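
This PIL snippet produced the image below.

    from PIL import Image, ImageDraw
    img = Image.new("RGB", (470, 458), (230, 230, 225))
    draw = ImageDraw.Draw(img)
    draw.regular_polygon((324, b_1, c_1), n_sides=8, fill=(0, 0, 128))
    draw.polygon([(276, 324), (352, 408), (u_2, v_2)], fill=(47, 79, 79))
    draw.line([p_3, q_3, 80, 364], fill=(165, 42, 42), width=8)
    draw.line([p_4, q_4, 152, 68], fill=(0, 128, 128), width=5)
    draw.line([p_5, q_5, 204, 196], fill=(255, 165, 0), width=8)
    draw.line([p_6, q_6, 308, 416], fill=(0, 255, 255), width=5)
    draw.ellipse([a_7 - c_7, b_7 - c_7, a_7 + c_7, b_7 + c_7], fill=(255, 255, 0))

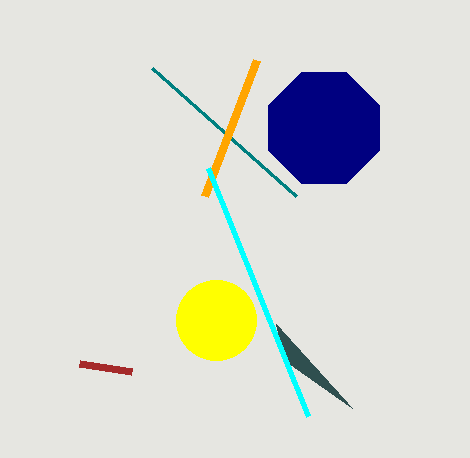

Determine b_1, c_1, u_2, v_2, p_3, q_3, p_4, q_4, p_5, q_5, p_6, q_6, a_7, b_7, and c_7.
b_1 = 128; c_1 = 60; u_2 = 284; v_2 = 360; p_3 = 132; q_3 = 372; p_4 = 296; q_4 = 196; p_5 = 256; q_5 = 60; p_6 = 208; q_6 = 168; a_7 = 216; b_7 = 320; c_7 = 40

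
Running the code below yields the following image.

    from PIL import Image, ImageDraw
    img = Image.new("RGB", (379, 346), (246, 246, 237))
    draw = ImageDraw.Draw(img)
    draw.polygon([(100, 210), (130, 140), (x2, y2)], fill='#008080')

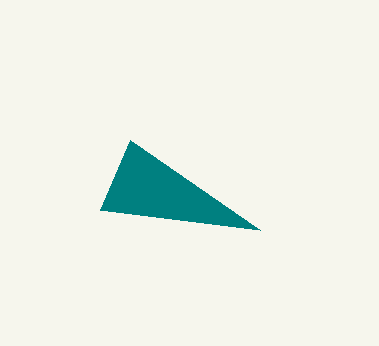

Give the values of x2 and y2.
x2 = 260, y2 = 230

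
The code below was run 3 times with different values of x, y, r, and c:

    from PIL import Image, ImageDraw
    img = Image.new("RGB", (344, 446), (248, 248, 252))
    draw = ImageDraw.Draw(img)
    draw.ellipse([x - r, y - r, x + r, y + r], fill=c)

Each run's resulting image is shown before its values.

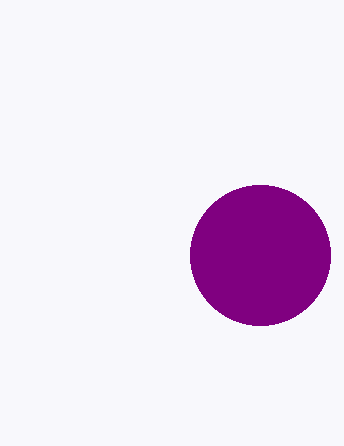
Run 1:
x = 260; y = 255; r = 70; c = 'purple'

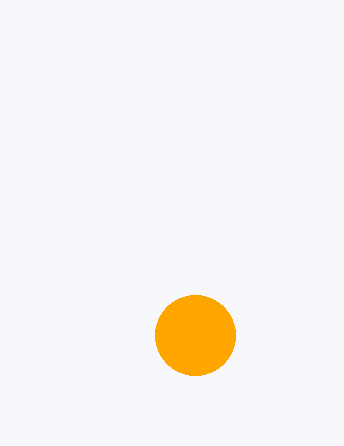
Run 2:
x = 195, y = 335, r = 40, c = 'orange'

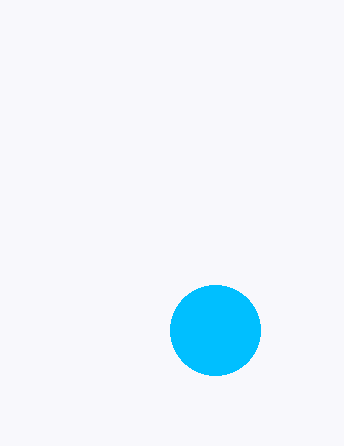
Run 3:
x = 215
y = 330
r = 45
c = 'deepskyblue'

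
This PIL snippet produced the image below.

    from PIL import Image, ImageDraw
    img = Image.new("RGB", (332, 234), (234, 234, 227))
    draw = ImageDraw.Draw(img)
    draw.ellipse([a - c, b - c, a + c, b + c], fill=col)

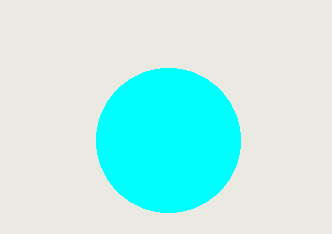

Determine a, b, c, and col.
a = 168; b = 140; c = 72; col = 'cyan'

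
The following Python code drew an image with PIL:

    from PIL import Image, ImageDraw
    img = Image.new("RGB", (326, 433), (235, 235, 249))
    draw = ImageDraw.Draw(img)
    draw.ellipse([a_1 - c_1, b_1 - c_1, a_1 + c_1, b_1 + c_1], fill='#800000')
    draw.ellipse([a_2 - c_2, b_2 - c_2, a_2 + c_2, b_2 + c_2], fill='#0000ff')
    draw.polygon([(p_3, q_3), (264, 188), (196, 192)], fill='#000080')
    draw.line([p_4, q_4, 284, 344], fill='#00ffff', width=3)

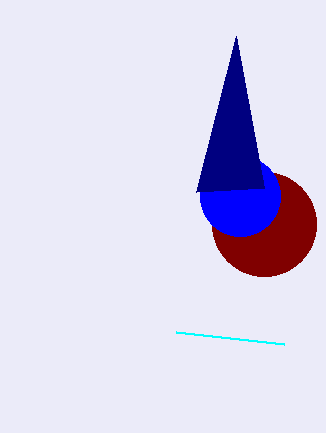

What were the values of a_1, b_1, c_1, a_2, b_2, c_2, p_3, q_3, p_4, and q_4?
a_1 = 264; b_1 = 224; c_1 = 52; a_2 = 240; b_2 = 196; c_2 = 40; p_3 = 236; q_3 = 36; p_4 = 176; q_4 = 332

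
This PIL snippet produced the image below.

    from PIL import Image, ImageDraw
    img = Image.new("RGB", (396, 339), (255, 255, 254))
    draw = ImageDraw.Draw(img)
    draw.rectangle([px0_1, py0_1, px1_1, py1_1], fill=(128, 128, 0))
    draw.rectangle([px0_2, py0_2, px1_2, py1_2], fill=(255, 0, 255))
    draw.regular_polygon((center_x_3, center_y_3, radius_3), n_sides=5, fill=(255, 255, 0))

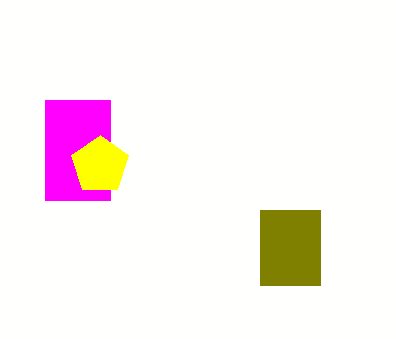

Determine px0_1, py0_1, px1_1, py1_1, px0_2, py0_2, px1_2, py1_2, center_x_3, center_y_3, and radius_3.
px0_1 = 260, py0_1 = 210, px1_1 = 320, py1_1 = 285, px0_2 = 45, py0_2 = 100, px1_2 = 110, py1_2 = 200, center_x_3 = 100, center_y_3 = 165, radius_3 = 30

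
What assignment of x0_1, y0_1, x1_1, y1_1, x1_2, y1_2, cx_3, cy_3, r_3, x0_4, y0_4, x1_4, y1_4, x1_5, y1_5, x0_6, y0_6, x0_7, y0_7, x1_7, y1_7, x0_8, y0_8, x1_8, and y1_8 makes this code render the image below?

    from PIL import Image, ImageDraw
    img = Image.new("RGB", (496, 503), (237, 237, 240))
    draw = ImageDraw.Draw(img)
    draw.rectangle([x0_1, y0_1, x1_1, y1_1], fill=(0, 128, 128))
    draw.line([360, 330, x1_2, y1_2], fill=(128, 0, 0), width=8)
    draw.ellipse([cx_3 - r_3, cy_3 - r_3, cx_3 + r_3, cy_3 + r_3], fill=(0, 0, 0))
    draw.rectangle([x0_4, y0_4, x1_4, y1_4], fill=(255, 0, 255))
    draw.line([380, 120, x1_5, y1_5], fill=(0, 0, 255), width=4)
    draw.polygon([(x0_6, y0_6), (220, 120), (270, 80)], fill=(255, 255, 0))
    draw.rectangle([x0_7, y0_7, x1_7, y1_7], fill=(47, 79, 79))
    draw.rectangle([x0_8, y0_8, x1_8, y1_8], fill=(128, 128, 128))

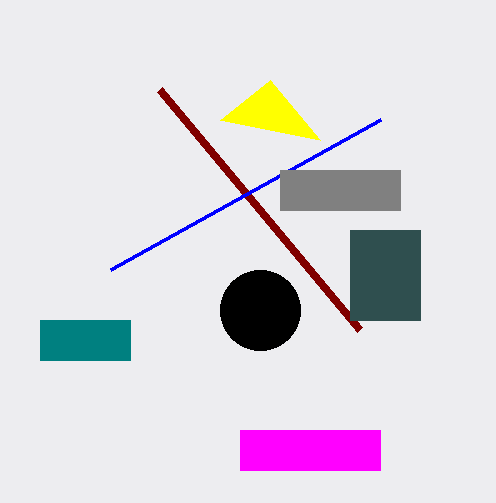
x0_1 = 40, y0_1 = 320, x1_1 = 130, y1_1 = 360, x1_2 = 160, y1_2 = 90, cx_3 = 260, cy_3 = 310, r_3 = 40, x0_4 = 240, y0_4 = 430, x1_4 = 380, y1_4 = 470, x1_5 = 110, y1_5 = 270, x0_6 = 320, y0_6 = 140, x0_7 = 350, y0_7 = 230, x1_7 = 420, y1_7 = 320, x0_8 = 280, y0_8 = 170, x1_8 = 400, y1_8 = 210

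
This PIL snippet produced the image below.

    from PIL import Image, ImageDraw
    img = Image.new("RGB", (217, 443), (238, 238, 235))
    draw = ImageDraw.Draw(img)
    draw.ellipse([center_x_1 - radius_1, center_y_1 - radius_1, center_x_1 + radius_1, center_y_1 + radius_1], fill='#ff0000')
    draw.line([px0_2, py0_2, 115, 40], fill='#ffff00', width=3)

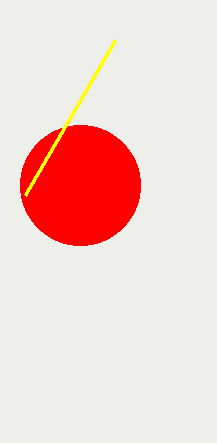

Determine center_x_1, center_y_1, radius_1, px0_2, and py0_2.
center_x_1 = 80; center_y_1 = 185; radius_1 = 60; px0_2 = 25; py0_2 = 195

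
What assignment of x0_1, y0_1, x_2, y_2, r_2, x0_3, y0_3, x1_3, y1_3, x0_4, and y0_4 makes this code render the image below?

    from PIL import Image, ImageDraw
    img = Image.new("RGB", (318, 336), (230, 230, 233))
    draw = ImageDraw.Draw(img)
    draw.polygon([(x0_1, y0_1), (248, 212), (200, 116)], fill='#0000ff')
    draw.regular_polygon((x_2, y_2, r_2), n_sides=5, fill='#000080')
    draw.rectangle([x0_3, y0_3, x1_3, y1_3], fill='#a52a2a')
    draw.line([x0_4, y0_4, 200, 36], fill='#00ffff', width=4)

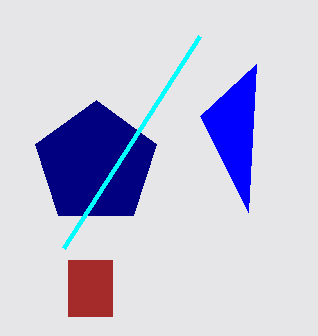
x0_1 = 256; y0_1 = 64; x_2 = 96; y_2 = 164; r_2 = 64; x0_3 = 68; y0_3 = 260; x1_3 = 112; y1_3 = 316; x0_4 = 64; y0_4 = 248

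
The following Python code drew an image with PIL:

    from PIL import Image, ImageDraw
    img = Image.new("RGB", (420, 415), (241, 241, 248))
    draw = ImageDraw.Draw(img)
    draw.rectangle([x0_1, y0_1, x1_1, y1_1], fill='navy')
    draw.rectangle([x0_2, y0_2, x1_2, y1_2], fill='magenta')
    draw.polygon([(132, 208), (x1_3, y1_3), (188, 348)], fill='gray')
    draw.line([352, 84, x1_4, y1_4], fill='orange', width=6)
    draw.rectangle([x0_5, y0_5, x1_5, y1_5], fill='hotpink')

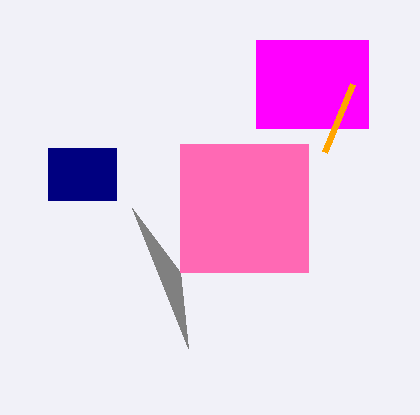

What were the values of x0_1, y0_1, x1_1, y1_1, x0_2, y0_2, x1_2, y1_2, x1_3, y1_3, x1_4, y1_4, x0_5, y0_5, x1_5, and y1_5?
x0_1 = 48, y0_1 = 148, x1_1 = 116, y1_1 = 200, x0_2 = 256, y0_2 = 40, x1_2 = 368, y1_2 = 128, x1_3 = 180, y1_3 = 272, x1_4 = 324, y1_4 = 152, x0_5 = 180, y0_5 = 144, x1_5 = 308, y1_5 = 272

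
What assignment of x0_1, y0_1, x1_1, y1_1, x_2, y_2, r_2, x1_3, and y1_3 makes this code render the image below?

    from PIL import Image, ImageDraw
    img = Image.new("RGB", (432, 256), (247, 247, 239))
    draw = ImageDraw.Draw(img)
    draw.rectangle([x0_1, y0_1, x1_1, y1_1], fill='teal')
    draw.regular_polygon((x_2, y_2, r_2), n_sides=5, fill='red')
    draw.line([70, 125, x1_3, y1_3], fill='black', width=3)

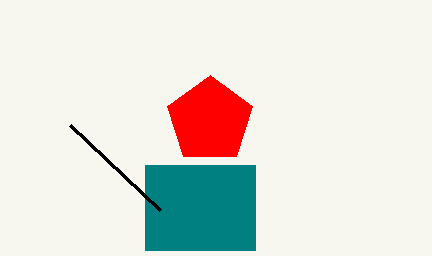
x0_1 = 145, y0_1 = 165, x1_1 = 255, y1_1 = 250, x_2 = 210, y_2 = 120, r_2 = 45, x1_3 = 160, y1_3 = 210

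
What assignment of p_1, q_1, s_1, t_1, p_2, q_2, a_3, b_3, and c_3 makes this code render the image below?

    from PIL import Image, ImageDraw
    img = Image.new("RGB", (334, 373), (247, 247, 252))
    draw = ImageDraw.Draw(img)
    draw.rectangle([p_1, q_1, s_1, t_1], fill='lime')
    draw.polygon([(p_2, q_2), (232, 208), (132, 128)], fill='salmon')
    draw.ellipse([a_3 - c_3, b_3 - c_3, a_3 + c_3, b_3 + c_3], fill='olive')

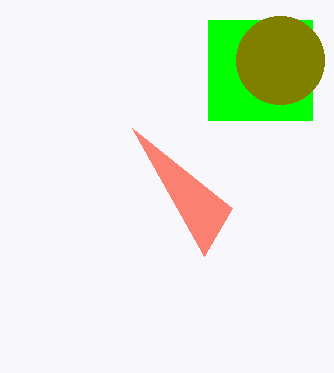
p_1 = 208; q_1 = 20; s_1 = 312; t_1 = 120; p_2 = 204; q_2 = 256; a_3 = 280; b_3 = 60; c_3 = 44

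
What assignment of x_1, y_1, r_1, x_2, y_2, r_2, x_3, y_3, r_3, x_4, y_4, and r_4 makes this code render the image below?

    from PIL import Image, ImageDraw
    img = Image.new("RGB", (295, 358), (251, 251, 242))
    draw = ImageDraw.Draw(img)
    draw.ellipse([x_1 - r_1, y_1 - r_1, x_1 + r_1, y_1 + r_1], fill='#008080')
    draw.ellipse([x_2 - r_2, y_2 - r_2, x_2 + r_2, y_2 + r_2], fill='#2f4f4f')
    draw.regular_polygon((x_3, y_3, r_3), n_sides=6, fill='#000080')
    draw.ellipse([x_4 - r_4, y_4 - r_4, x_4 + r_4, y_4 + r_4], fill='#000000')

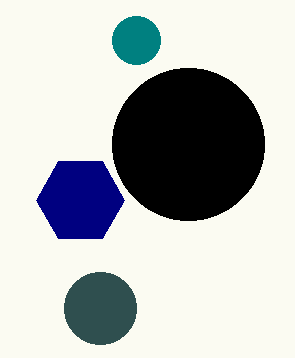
x_1 = 136, y_1 = 40, r_1 = 24, x_2 = 100, y_2 = 308, r_2 = 36, x_3 = 80, y_3 = 200, r_3 = 44, x_4 = 188, y_4 = 144, r_4 = 76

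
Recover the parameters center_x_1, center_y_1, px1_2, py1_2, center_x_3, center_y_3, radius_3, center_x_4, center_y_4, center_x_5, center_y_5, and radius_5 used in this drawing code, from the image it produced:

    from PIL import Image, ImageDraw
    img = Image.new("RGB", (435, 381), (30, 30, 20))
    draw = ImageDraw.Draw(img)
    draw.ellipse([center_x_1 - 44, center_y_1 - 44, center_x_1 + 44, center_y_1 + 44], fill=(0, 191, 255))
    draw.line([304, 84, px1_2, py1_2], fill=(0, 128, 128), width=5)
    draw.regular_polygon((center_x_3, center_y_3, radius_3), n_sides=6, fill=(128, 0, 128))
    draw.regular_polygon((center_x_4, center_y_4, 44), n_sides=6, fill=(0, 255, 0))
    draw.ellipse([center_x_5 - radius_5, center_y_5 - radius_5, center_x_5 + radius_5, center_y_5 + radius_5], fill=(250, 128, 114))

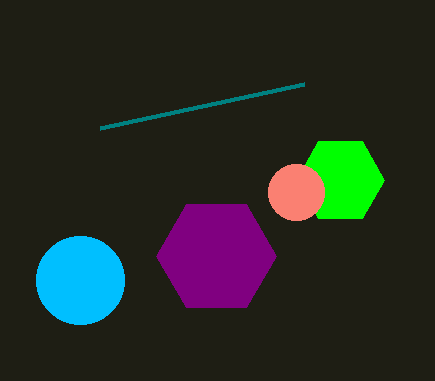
center_x_1 = 80
center_y_1 = 280
px1_2 = 100
py1_2 = 128
center_x_3 = 216
center_y_3 = 256
radius_3 = 60
center_x_4 = 340
center_y_4 = 180
center_x_5 = 296
center_y_5 = 192
radius_5 = 28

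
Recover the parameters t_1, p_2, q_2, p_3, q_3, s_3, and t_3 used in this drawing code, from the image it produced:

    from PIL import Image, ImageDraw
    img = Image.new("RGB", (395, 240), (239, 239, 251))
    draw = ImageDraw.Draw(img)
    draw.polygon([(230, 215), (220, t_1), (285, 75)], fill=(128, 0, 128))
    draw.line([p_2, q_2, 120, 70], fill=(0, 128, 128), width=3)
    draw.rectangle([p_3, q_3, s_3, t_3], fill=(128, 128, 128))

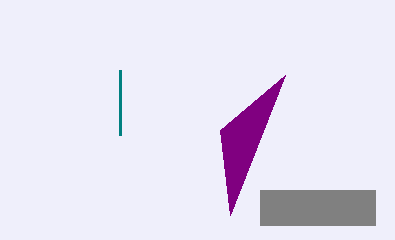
t_1 = 130
p_2 = 120
q_2 = 135
p_3 = 260
q_3 = 190
s_3 = 375
t_3 = 225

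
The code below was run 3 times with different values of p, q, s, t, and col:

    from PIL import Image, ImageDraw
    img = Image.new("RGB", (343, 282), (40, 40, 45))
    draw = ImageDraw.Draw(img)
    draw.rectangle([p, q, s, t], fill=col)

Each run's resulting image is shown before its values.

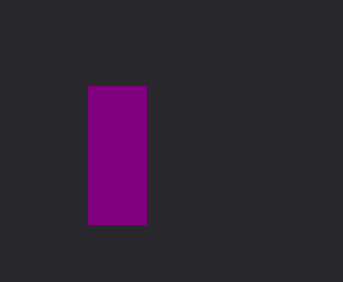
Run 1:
p = 88
q = 86
s = 146
t = 224
col = 'purple'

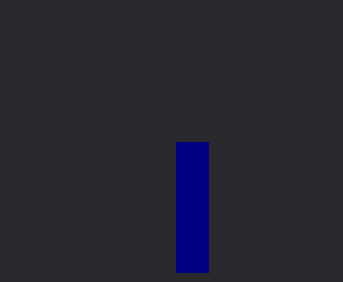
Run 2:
p = 176
q = 142
s = 208
t = 272
col = 'navy'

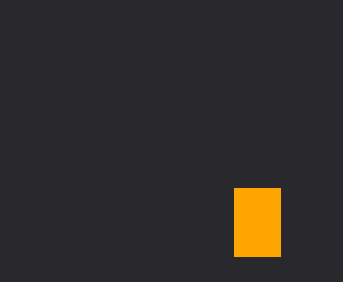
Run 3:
p = 234
q = 188
s = 280
t = 256
col = 'orange'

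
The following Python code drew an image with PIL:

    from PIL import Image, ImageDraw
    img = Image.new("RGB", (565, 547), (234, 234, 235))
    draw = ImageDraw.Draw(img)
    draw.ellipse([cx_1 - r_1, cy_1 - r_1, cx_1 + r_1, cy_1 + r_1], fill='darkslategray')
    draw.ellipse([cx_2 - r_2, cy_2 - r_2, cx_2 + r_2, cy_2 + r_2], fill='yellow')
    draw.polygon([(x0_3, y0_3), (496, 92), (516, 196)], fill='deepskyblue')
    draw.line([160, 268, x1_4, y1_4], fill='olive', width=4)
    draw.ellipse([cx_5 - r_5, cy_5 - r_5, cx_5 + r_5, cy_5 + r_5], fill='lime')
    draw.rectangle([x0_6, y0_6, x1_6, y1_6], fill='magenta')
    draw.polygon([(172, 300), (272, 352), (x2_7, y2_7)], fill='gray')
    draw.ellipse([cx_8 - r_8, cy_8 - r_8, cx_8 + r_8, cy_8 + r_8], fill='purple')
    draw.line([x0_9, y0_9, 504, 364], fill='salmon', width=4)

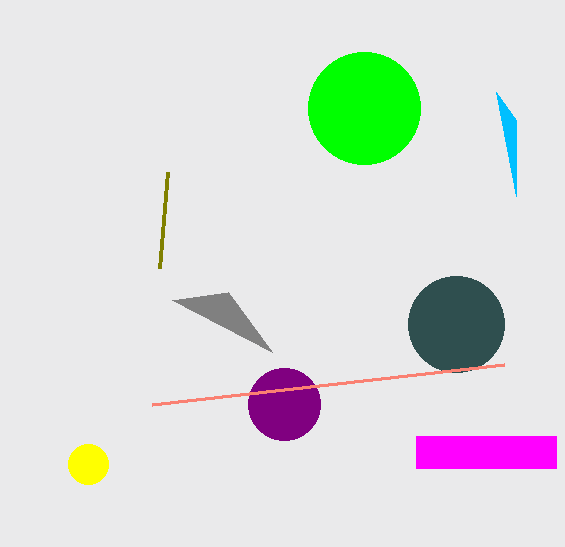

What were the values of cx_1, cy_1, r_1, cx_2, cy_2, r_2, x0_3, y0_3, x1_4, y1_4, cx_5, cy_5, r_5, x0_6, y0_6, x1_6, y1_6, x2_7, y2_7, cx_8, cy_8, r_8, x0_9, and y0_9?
cx_1 = 456
cy_1 = 324
r_1 = 48
cx_2 = 88
cy_2 = 464
r_2 = 20
x0_3 = 516
y0_3 = 120
x1_4 = 168
y1_4 = 172
cx_5 = 364
cy_5 = 108
r_5 = 56
x0_6 = 416
y0_6 = 436
x1_6 = 556
y1_6 = 468
x2_7 = 228
y2_7 = 292
cx_8 = 284
cy_8 = 404
r_8 = 36
x0_9 = 152
y0_9 = 404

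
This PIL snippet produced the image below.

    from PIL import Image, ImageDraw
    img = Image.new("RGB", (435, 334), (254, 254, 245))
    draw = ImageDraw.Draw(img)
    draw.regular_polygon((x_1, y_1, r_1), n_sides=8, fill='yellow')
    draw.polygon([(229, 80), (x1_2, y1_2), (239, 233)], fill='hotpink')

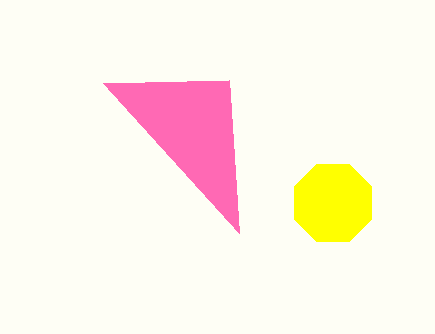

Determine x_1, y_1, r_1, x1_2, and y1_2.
x_1 = 333; y_1 = 203; r_1 = 42; x1_2 = 103; y1_2 = 83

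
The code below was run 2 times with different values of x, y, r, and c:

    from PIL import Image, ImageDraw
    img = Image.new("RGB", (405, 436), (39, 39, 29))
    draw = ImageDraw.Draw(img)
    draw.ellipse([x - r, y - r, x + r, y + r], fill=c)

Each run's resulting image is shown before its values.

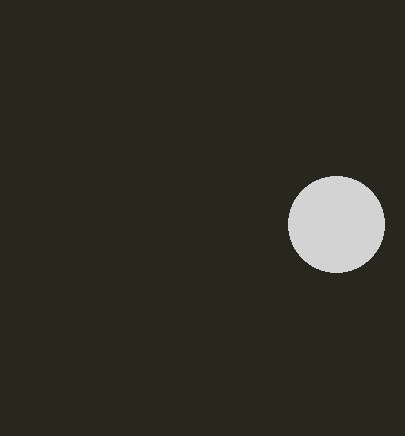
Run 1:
x = 336, y = 224, r = 48, c = 'lightgray'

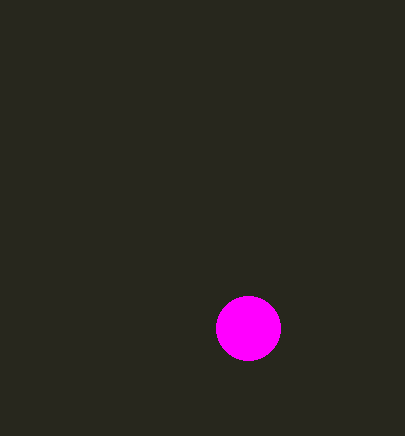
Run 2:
x = 248, y = 328, r = 32, c = 'magenta'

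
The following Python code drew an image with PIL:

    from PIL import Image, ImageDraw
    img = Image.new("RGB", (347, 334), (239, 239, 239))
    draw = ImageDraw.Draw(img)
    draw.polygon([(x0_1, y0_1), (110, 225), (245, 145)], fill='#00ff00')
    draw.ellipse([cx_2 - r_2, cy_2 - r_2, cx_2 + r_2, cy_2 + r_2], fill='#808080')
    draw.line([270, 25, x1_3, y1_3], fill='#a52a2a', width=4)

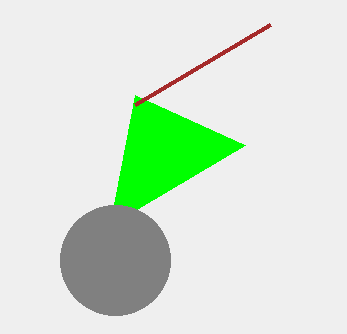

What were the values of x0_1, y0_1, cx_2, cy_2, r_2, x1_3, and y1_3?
x0_1 = 135; y0_1 = 95; cx_2 = 115; cy_2 = 260; r_2 = 55; x1_3 = 135; y1_3 = 105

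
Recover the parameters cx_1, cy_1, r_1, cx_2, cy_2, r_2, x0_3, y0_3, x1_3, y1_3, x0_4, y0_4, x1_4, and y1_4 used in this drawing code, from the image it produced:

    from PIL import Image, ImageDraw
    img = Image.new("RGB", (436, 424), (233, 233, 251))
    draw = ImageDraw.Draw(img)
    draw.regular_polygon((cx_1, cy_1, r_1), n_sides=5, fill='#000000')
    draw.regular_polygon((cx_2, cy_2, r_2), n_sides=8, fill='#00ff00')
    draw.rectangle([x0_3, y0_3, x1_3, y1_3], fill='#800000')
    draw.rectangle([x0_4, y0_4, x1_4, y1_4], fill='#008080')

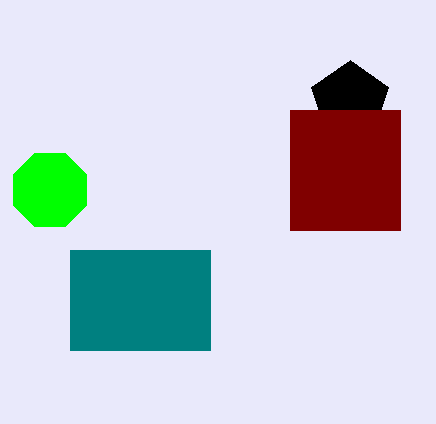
cx_1 = 350, cy_1 = 100, r_1 = 40, cx_2 = 50, cy_2 = 190, r_2 = 40, x0_3 = 290, y0_3 = 110, x1_3 = 400, y1_3 = 230, x0_4 = 70, y0_4 = 250, x1_4 = 210, y1_4 = 350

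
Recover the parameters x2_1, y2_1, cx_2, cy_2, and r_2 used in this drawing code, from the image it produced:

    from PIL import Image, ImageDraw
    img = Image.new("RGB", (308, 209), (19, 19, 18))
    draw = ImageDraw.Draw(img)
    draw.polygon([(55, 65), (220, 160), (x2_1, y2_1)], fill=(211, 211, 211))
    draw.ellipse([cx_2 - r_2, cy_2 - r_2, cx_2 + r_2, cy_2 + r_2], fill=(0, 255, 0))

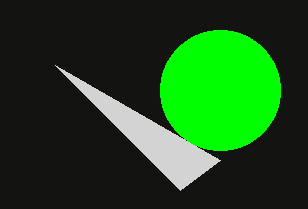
x2_1 = 180, y2_1 = 190, cx_2 = 220, cy_2 = 90, r_2 = 60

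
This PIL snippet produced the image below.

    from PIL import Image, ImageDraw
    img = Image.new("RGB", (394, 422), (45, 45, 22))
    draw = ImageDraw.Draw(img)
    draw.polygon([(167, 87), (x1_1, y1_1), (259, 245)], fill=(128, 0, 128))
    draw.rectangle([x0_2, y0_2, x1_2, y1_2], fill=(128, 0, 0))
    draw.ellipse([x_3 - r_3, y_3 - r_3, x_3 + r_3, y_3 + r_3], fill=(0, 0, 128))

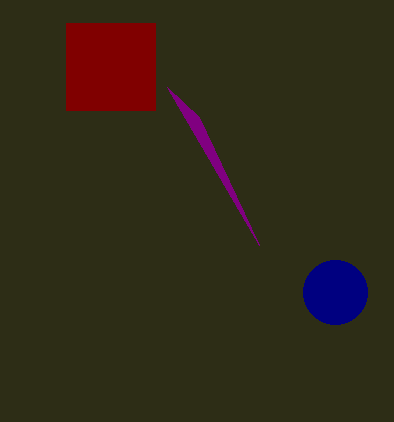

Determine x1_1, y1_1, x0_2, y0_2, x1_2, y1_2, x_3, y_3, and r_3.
x1_1 = 199, y1_1 = 117, x0_2 = 66, y0_2 = 23, x1_2 = 155, y1_2 = 110, x_3 = 335, y_3 = 292, r_3 = 32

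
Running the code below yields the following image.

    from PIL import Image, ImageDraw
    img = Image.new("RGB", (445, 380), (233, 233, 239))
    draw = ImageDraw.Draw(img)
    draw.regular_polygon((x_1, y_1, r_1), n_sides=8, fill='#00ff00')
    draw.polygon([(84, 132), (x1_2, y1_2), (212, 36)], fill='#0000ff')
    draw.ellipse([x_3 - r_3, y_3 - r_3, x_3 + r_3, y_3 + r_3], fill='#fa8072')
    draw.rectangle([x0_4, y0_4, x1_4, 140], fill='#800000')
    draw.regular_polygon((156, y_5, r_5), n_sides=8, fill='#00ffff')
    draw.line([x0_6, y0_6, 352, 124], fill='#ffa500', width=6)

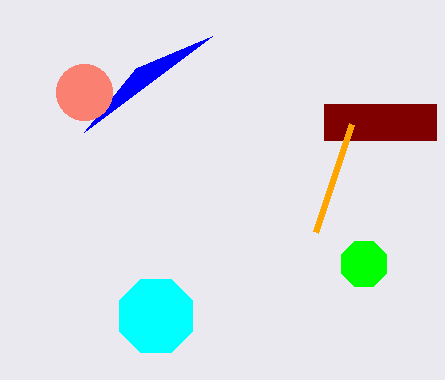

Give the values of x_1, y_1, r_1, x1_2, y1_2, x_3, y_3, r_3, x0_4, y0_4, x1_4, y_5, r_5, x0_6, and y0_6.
x_1 = 364
y_1 = 264
r_1 = 24
x1_2 = 136
y1_2 = 68
x_3 = 84
y_3 = 92
r_3 = 28
x0_4 = 324
y0_4 = 104
x1_4 = 436
y_5 = 316
r_5 = 40
x0_6 = 316
y0_6 = 232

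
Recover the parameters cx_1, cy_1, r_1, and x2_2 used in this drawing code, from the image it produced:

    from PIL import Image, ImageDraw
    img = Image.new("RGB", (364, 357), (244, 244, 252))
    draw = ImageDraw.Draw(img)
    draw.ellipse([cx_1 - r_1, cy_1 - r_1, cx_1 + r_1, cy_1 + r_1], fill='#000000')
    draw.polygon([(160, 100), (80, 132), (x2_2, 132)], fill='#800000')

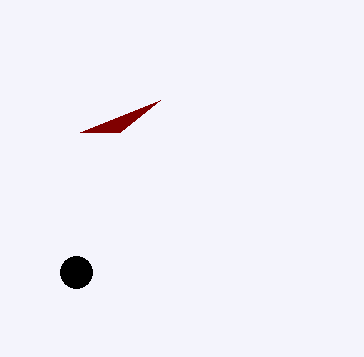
cx_1 = 76, cy_1 = 272, r_1 = 16, x2_2 = 120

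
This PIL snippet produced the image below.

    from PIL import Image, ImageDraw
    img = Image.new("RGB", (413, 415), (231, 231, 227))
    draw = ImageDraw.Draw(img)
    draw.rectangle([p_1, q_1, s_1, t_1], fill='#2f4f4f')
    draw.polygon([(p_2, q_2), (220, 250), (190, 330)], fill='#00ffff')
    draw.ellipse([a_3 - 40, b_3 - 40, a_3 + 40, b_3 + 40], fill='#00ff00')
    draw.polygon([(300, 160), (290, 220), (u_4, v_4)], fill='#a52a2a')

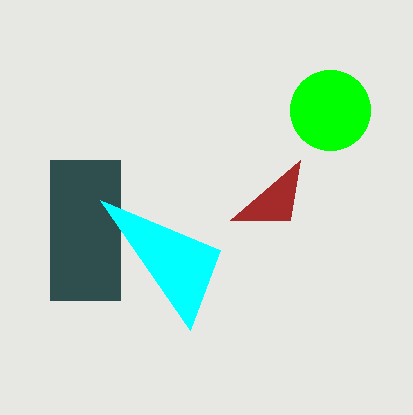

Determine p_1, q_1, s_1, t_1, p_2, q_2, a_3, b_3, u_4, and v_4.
p_1 = 50
q_1 = 160
s_1 = 120
t_1 = 300
p_2 = 100
q_2 = 200
a_3 = 330
b_3 = 110
u_4 = 230
v_4 = 220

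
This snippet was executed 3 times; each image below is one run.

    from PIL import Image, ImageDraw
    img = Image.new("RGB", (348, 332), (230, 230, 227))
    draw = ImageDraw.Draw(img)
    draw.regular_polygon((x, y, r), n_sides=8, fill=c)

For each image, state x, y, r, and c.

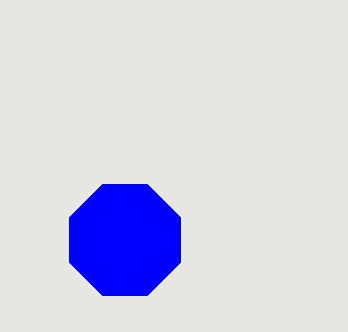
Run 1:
x = 125, y = 240, r = 60, c = 'blue'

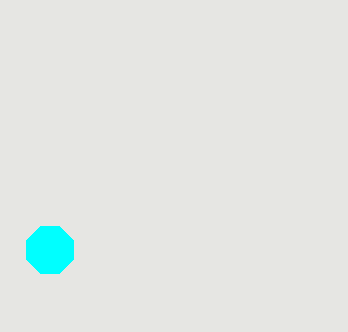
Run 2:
x = 50, y = 250, r = 25, c = 'cyan'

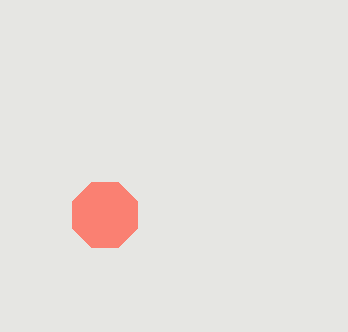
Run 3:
x = 105, y = 215, r = 35, c = 'salmon'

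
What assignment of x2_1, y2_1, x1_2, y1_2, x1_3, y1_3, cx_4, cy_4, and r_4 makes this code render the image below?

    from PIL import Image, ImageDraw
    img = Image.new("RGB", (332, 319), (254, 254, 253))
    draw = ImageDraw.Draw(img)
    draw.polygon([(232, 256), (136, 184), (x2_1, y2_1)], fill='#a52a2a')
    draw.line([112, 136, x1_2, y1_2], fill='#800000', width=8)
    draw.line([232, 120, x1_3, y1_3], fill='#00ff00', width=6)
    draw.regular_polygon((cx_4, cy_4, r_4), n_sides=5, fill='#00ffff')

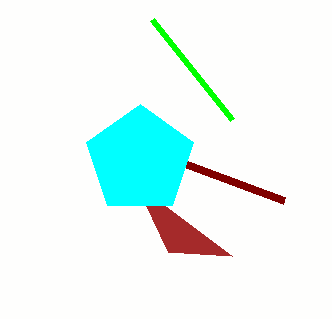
x2_1 = 168; y2_1 = 252; x1_2 = 284; y1_2 = 200; x1_3 = 152; y1_3 = 20; cx_4 = 140; cy_4 = 160; r_4 = 56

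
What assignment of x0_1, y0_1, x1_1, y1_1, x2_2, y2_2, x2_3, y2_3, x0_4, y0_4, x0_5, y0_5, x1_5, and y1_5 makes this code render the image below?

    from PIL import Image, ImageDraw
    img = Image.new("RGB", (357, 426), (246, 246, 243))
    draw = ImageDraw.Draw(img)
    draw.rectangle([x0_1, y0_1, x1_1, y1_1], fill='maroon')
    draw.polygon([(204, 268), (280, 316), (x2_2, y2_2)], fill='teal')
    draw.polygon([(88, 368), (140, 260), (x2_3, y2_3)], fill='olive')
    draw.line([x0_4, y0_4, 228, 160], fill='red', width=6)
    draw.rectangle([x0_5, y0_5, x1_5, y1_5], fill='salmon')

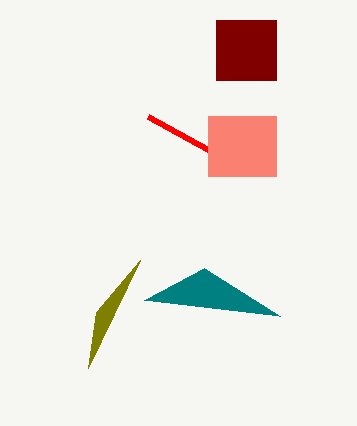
x0_1 = 216; y0_1 = 20; x1_1 = 276; y1_1 = 80; x2_2 = 144; y2_2 = 300; x2_3 = 96; y2_3 = 312; x0_4 = 148; y0_4 = 116; x0_5 = 208; y0_5 = 116; x1_5 = 276; y1_5 = 176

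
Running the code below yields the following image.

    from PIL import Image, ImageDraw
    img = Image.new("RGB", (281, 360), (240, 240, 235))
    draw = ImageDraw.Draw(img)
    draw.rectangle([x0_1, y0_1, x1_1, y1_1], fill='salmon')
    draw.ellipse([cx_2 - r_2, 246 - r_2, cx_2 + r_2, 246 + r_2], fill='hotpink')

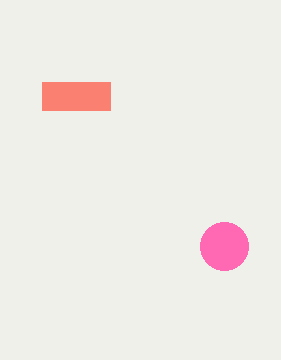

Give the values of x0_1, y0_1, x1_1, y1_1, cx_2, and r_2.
x0_1 = 42; y0_1 = 82; x1_1 = 110; y1_1 = 110; cx_2 = 224; r_2 = 24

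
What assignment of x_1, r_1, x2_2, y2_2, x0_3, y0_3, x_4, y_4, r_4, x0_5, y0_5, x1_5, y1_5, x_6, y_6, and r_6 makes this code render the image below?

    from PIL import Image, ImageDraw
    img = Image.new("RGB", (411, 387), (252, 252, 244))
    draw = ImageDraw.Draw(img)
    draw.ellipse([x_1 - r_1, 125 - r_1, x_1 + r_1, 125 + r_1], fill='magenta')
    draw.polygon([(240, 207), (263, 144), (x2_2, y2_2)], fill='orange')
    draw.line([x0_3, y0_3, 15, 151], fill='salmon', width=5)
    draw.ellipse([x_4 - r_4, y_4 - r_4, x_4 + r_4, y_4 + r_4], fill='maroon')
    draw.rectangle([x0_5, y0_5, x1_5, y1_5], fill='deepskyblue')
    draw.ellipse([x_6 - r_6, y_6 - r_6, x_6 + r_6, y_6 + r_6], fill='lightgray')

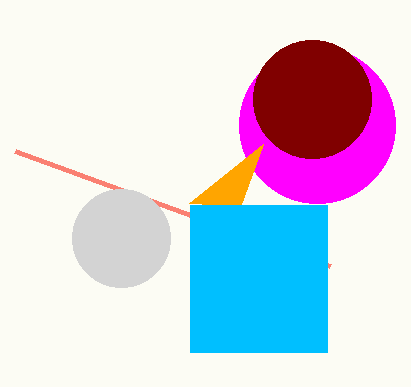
x_1 = 317
r_1 = 78
x2_2 = 189
y2_2 = 203
x0_3 = 330
y0_3 = 266
x_4 = 312
y_4 = 99
r_4 = 59
x0_5 = 190
y0_5 = 205
x1_5 = 327
y1_5 = 352
x_6 = 121
y_6 = 238
r_6 = 49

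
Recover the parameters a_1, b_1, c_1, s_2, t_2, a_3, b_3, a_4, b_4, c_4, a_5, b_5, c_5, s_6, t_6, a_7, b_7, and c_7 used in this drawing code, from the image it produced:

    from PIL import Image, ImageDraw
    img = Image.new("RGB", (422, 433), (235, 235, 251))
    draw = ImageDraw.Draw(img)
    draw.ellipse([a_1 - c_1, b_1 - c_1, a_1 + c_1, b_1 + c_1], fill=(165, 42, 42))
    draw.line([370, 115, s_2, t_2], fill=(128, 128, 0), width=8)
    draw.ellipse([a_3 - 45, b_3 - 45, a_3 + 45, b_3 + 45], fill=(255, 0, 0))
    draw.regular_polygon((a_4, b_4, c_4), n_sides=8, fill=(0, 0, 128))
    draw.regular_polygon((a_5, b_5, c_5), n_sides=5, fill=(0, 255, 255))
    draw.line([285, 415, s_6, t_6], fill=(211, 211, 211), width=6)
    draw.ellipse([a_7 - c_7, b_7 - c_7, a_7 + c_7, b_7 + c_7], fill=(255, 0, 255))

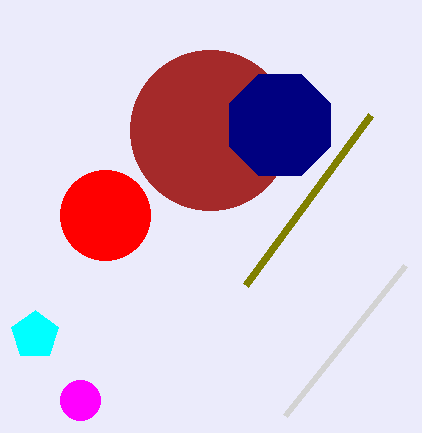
a_1 = 210, b_1 = 130, c_1 = 80, s_2 = 245, t_2 = 285, a_3 = 105, b_3 = 215, a_4 = 280, b_4 = 125, c_4 = 55, a_5 = 35, b_5 = 335, c_5 = 25, s_6 = 405, t_6 = 265, a_7 = 80, b_7 = 400, c_7 = 20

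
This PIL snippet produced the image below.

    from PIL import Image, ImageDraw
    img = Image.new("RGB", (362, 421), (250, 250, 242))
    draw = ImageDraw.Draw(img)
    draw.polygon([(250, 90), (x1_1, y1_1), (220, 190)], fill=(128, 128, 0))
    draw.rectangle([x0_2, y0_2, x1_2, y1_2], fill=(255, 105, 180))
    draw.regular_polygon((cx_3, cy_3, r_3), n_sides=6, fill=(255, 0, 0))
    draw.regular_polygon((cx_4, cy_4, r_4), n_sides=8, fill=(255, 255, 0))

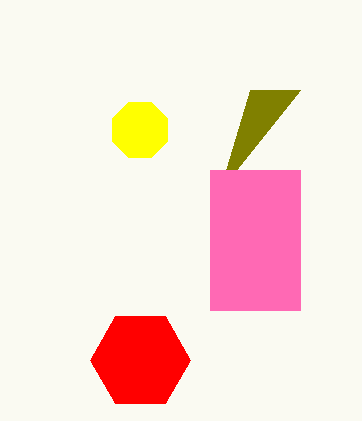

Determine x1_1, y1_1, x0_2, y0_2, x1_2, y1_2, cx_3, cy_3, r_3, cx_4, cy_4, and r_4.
x1_1 = 300
y1_1 = 90
x0_2 = 210
y0_2 = 170
x1_2 = 300
y1_2 = 310
cx_3 = 140
cy_3 = 360
r_3 = 50
cx_4 = 140
cy_4 = 130
r_4 = 30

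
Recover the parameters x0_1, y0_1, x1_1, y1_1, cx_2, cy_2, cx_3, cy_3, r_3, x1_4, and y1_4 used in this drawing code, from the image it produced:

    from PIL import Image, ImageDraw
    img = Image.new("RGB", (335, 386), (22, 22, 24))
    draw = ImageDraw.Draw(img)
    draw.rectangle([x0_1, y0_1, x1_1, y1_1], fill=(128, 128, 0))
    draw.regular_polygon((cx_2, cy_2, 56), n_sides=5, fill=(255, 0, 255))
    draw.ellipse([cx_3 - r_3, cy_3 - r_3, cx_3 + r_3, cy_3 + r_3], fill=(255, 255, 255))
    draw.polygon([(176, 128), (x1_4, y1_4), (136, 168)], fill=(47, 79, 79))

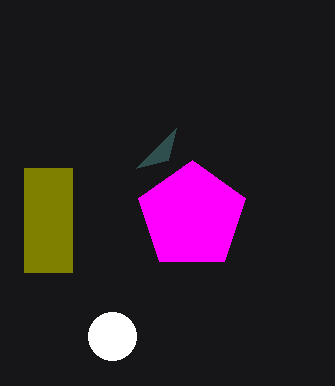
x0_1 = 24, y0_1 = 168, x1_1 = 72, y1_1 = 272, cx_2 = 192, cy_2 = 216, cx_3 = 112, cy_3 = 336, r_3 = 24, x1_4 = 168, y1_4 = 160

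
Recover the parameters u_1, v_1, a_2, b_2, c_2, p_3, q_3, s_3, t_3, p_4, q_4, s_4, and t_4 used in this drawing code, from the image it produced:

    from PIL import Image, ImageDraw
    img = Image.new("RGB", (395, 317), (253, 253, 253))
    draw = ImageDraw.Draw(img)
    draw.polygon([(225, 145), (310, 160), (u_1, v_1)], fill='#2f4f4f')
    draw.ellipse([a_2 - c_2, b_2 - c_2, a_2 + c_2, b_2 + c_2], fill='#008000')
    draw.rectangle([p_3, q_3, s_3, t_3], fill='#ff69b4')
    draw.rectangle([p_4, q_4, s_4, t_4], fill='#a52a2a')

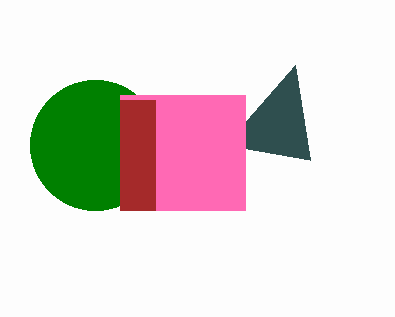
u_1 = 295
v_1 = 65
a_2 = 95
b_2 = 145
c_2 = 65
p_3 = 120
q_3 = 95
s_3 = 245
t_3 = 210
p_4 = 120
q_4 = 100
s_4 = 155
t_4 = 210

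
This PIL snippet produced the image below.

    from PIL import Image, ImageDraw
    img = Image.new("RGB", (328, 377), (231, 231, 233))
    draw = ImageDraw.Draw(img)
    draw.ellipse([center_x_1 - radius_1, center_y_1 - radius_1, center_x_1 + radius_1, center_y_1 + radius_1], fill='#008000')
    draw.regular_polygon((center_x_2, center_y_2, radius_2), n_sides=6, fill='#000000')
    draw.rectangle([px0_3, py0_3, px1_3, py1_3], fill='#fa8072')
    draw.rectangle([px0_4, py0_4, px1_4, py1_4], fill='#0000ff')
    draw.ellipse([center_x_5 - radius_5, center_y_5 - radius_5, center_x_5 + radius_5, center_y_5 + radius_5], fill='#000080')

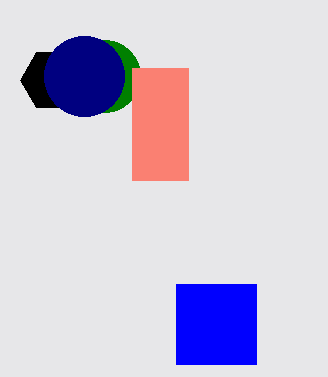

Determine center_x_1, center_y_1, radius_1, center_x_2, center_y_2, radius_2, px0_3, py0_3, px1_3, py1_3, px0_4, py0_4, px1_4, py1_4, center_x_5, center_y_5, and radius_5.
center_x_1 = 104
center_y_1 = 76
radius_1 = 36
center_x_2 = 52
center_y_2 = 80
radius_2 = 32
px0_3 = 132
py0_3 = 68
px1_3 = 188
py1_3 = 180
px0_4 = 176
py0_4 = 284
px1_4 = 256
py1_4 = 364
center_x_5 = 84
center_y_5 = 76
radius_5 = 40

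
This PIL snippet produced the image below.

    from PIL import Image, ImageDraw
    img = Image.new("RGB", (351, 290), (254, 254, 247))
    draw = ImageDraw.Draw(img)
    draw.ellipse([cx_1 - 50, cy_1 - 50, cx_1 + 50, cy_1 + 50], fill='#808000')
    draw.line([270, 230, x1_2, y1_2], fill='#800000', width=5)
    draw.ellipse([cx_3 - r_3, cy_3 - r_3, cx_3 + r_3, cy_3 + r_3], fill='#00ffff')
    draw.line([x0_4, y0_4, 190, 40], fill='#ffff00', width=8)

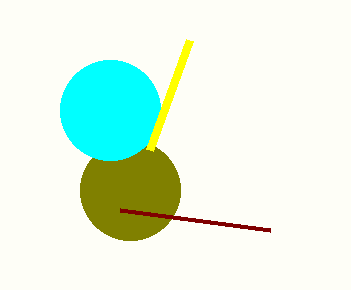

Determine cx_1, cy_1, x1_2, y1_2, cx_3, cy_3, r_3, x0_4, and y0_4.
cx_1 = 130
cy_1 = 190
x1_2 = 120
y1_2 = 210
cx_3 = 110
cy_3 = 110
r_3 = 50
x0_4 = 150
y0_4 = 150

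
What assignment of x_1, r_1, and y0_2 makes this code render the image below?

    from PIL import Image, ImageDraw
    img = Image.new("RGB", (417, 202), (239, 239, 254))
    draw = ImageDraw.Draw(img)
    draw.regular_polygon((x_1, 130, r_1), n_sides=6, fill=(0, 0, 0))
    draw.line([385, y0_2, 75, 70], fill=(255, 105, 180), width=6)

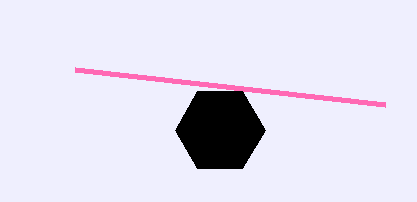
x_1 = 220
r_1 = 45
y0_2 = 105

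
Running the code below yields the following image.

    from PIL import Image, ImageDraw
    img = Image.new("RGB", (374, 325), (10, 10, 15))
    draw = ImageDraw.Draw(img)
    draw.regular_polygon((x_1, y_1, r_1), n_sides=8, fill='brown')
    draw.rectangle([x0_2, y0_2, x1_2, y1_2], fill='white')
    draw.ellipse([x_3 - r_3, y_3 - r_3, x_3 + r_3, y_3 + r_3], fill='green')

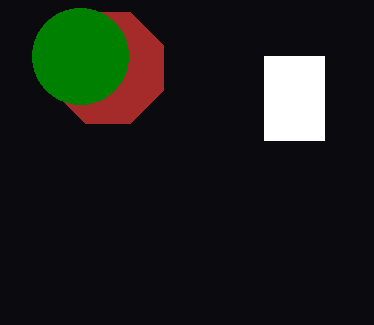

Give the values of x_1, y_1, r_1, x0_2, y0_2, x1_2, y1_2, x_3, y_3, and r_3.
x_1 = 108, y_1 = 68, r_1 = 60, x0_2 = 264, y0_2 = 56, x1_2 = 324, y1_2 = 140, x_3 = 80, y_3 = 56, r_3 = 48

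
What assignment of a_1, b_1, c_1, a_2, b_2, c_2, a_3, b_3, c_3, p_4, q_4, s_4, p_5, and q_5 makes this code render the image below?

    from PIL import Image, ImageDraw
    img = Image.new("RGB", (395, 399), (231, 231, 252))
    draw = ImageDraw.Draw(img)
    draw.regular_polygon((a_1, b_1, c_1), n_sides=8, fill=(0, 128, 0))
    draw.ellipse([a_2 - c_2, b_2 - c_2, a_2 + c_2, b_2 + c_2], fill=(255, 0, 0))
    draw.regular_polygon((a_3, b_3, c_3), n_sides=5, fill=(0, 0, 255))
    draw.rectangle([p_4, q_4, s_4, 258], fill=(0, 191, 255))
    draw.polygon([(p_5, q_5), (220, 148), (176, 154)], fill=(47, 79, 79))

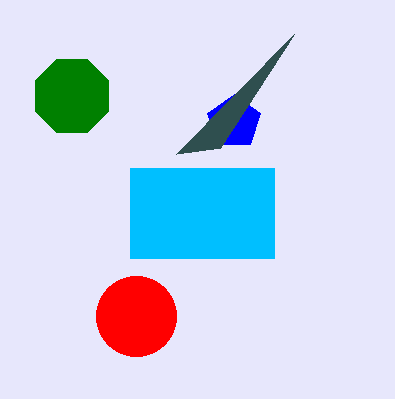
a_1 = 72, b_1 = 96, c_1 = 40, a_2 = 136, b_2 = 316, c_2 = 40, a_3 = 234, b_3 = 122, c_3 = 28, p_4 = 130, q_4 = 168, s_4 = 274, p_5 = 294, q_5 = 34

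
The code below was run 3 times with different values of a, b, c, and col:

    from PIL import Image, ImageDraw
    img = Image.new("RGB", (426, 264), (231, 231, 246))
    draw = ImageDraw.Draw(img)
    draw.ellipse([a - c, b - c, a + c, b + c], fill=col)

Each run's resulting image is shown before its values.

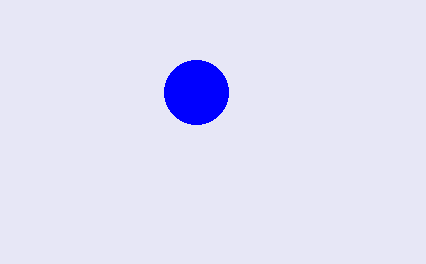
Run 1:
a = 196, b = 92, c = 32, col = 'blue'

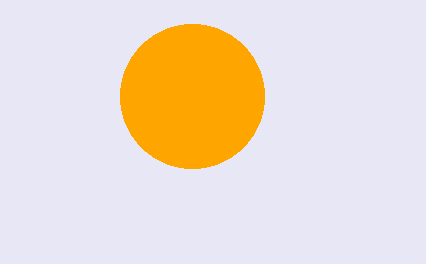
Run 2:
a = 192; b = 96; c = 72; col = 'orange'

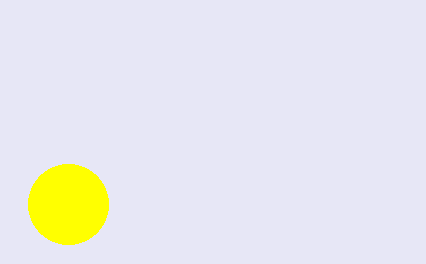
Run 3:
a = 68; b = 204; c = 40; col = 'yellow'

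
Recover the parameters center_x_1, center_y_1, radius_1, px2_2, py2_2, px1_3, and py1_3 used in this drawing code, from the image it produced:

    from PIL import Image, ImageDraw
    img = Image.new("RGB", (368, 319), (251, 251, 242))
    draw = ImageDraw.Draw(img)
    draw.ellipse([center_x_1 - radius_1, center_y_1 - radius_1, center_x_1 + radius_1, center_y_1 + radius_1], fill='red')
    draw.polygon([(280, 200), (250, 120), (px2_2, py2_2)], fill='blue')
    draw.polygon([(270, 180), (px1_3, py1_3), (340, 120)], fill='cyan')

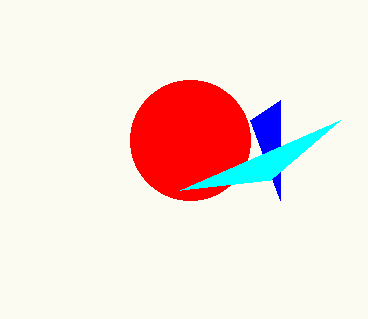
center_x_1 = 190, center_y_1 = 140, radius_1 = 60, px2_2 = 280, py2_2 = 100, px1_3 = 180, py1_3 = 190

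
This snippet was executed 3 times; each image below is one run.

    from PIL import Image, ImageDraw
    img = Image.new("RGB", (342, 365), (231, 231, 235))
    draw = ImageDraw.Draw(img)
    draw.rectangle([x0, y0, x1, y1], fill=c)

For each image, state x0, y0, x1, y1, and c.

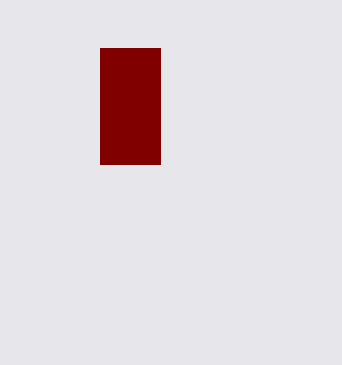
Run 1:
x0 = 100, y0 = 48, x1 = 160, y1 = 164, c = 'maroon'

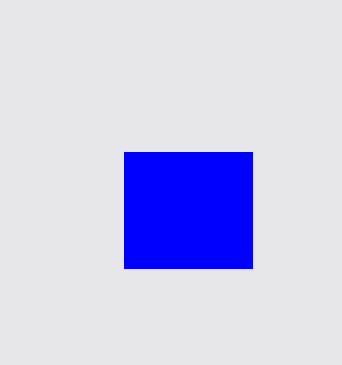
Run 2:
x0 = 124; y0 = 152; x1 = 252; y1 = 268; c = 'blue'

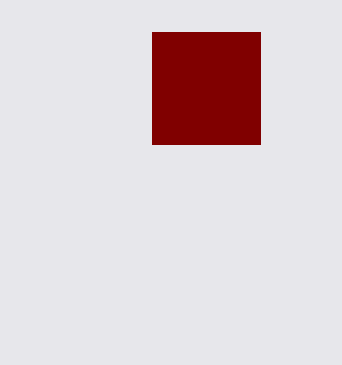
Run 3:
x0 = 152
y0 = 32
x1 = 260
y1 = 144
c = 'maroon'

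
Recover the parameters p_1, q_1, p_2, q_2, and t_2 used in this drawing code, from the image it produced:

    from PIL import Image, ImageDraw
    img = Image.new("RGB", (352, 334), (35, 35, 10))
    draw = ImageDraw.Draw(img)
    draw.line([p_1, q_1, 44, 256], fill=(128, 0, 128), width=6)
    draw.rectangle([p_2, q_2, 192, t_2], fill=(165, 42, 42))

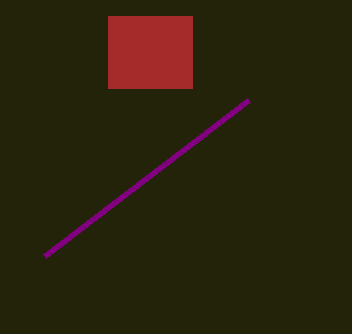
p_1 = 248
q_1 = 100
p_2 = 108
q_2 = 16
t_2 = 88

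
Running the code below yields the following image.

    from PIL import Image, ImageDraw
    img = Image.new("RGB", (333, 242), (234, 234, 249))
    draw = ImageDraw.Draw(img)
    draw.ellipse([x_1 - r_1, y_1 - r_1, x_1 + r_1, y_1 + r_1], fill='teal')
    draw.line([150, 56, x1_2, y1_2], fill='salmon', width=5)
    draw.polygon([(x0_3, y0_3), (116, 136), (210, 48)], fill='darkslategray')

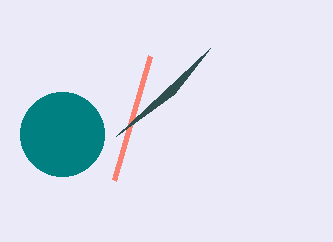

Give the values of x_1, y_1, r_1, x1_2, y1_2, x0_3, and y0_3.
x_1 = 62; y_1 = 134; r_1 = 42; x1_2 = 114; y1_2 = 180; x0_3 = 174; y0_3 = 94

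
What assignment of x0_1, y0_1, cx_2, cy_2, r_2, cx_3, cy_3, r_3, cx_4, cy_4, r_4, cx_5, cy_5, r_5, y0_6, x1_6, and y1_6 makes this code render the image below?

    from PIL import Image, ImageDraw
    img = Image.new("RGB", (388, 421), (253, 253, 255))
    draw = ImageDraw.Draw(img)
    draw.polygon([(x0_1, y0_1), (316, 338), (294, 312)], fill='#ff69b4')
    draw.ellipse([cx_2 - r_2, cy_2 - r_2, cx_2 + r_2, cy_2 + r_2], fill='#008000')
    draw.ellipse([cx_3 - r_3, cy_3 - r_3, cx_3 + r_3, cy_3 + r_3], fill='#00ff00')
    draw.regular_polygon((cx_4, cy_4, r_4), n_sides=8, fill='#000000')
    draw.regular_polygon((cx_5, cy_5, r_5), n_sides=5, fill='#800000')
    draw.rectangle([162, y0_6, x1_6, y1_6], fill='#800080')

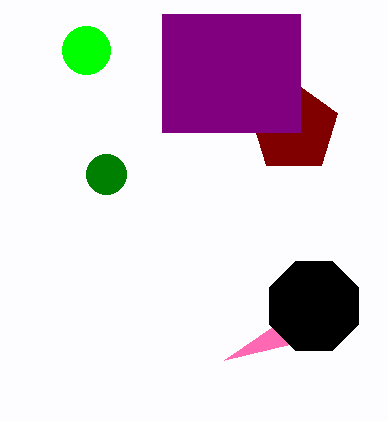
x0_1 = 224; y0_1 = 360; cx_2 = 106; cy_2 = 174; r_2 = 20; cx_3 = 86; cy_3 = 50; r_3 = 24; cx_4 = 314; cy_4 = 306; r_4 = 48; cx_5 = 294; cy_5 = 128; r_5 = 46; y0_6 = 14; x1_6 = 300; y1_6 = 132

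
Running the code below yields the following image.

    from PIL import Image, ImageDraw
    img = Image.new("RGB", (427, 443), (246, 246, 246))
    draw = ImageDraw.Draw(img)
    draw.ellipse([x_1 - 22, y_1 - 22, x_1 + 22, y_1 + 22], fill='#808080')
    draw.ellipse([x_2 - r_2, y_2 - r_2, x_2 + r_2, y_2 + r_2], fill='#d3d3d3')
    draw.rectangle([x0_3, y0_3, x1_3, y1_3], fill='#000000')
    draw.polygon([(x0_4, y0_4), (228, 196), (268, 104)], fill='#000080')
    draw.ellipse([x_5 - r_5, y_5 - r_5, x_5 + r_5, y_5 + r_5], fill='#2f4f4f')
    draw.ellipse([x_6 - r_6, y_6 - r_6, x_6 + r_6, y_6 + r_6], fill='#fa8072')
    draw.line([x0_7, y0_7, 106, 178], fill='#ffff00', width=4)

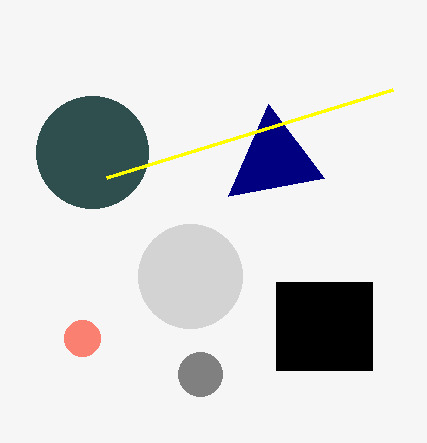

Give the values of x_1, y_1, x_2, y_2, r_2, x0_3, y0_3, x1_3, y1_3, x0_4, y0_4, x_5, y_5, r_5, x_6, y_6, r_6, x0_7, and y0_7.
x_1 = 200
y_1 = 374
x_2 = 190
y_2 = 276
r_2 = 52
x0_3 = 276
y0_3 = 282
x1_3 = 372
y1_3 = 370
x0_4 = 324
y0_4 = 178
x_5 = 92
y_5 = 152
r_5 = 56
x_6 = 82
y_6 = 338
r_6 = 18
x0_7 = 392
y0_7 = 90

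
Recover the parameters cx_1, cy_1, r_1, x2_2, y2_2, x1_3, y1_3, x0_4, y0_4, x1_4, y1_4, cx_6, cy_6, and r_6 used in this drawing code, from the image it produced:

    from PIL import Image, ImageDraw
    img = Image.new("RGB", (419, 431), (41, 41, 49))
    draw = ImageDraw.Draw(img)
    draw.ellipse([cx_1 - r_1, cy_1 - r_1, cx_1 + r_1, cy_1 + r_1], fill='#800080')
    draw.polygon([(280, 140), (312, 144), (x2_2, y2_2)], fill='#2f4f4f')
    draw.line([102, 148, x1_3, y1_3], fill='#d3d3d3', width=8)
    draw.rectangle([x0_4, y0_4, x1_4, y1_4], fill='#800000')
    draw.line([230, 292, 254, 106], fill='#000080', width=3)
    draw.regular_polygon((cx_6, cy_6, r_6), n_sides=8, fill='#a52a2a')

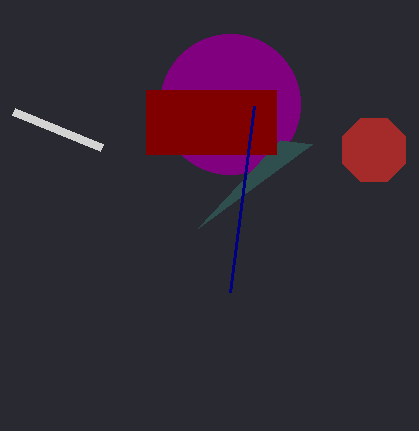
cx_1 = 230
cy_1 = 104
r_1 = 70
x2_2 = 198
y2_2 = 228
x1_3 = 14
y1_3 = 112
x0_4 = 146
y0_4 = 90
x1_4 = 276
y1_4 = 154
cx_6 = 374
cy_6 = 150
r_6 = 34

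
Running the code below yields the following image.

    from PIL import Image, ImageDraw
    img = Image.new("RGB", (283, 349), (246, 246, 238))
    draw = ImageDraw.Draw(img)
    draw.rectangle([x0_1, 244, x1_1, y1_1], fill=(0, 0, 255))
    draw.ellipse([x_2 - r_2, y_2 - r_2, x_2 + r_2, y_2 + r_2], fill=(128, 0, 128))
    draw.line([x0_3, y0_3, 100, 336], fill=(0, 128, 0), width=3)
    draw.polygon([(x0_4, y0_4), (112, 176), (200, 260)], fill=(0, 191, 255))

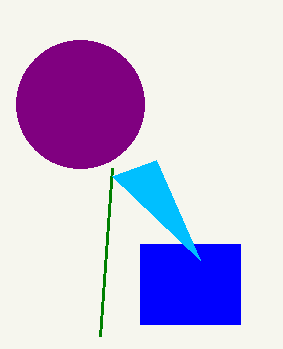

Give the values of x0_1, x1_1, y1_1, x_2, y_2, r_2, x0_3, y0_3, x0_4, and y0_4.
x0_1 = 140, x1_1 = 240, y1_1 = 324, x_2 = 80, y_2 = 104, r_2 = 64, x0_3 = 112, y0_3 = 168, x0_4 = 156, y0_4 = 160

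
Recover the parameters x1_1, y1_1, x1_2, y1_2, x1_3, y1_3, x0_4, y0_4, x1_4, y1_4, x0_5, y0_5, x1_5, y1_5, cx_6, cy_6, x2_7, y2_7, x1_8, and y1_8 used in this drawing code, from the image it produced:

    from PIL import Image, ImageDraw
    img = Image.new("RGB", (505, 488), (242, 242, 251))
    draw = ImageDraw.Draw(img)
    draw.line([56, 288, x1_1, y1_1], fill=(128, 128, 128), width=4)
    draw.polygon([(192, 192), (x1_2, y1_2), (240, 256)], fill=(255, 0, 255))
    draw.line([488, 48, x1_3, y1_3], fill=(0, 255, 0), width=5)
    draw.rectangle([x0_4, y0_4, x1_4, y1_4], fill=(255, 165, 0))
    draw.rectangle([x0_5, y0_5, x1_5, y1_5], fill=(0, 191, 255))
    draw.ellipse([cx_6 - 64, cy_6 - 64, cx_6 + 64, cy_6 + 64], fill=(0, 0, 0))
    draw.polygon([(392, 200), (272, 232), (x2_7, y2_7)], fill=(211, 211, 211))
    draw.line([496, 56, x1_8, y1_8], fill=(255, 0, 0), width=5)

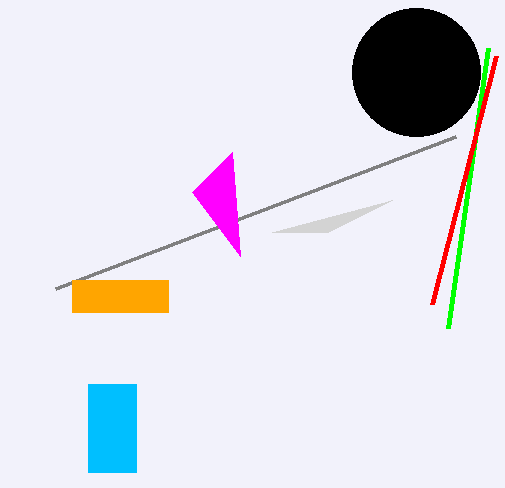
x1_1 = 456
y1_1 = 136
x1_2 = 232
y1_2 = 152
x1_3 = 448
y1_3 = 328
x0_4 = 72
y0_4 = 280
x1_4 = 168
y1_4 = 312
x0_5 = 88
y0_5 = 384
x1_5 = 136
y1_5 = 472
cx_6 = 416
cy_6 = 72
x2_7 = 328
y2_7 = 232
x1_8 = 432
y1_8 = 304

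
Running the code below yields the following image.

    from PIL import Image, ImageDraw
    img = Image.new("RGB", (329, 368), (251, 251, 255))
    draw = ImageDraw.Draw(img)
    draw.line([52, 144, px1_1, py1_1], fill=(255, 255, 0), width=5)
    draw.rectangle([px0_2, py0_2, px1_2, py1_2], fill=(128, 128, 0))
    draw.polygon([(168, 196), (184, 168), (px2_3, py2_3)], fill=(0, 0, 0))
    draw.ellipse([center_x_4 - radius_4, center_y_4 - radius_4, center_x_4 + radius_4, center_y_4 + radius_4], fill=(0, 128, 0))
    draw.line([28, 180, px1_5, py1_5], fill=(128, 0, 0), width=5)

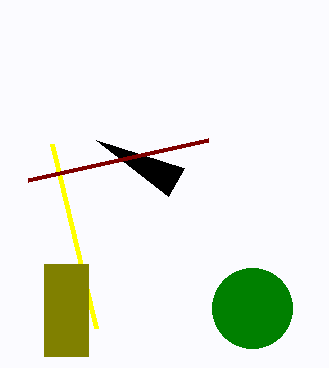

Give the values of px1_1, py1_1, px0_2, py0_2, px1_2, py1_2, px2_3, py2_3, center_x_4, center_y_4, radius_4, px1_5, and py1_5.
px1_1 = 96
py1_1 = 328
px0_2 = 44
py0_2 = 264
px1_2 = 88
py1_2 = 356
px2_3 = 96
py2_3 = 140
center_x_4 = 252
center_y_4 = 308
radius_4 = 40
px1_5 = 208
py1_5 = 140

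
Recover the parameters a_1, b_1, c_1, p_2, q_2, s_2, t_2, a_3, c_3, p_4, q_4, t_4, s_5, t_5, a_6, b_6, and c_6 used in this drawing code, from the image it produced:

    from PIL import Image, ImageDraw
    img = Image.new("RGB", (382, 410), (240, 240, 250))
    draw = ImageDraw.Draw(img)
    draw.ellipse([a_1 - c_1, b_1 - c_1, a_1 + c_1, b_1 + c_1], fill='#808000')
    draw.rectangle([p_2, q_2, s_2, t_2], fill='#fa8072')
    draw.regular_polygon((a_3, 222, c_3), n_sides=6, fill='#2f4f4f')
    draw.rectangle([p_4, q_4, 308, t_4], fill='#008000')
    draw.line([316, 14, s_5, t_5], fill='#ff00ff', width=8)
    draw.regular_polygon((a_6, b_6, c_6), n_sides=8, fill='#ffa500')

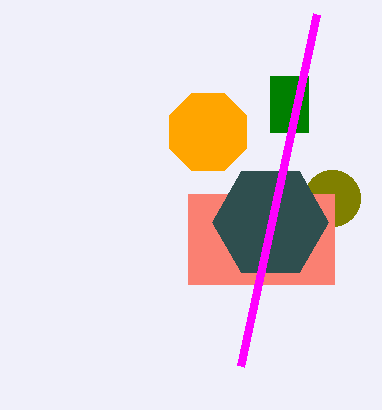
a_1 = 332; b_1 = 198; c_1 = 28; p_2 = 188; q_2 = 194; s_2 = 334; t_2 = 284; a_3 = 270; c_3 = 58; p_4 = 270; q_4 = 76; t_4 = 132; s_5 = 240; t_5 = 366; a_6 = 208; b_6 = 132; c_6 = 42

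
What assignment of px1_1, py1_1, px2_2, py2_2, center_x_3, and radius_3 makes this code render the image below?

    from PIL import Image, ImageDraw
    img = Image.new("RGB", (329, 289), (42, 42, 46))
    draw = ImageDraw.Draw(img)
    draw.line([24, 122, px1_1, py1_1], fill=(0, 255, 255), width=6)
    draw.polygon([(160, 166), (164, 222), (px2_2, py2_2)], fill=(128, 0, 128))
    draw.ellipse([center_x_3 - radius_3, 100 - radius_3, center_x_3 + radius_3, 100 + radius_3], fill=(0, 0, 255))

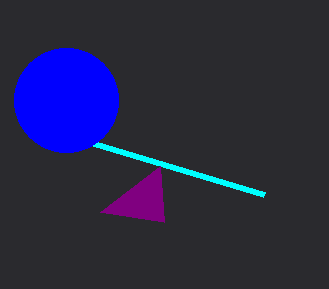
px1_1 = 264
py1_1 = 194
px2_2 = 100
py2_2 = 212
center_x_3 = 66
radius_3 = 52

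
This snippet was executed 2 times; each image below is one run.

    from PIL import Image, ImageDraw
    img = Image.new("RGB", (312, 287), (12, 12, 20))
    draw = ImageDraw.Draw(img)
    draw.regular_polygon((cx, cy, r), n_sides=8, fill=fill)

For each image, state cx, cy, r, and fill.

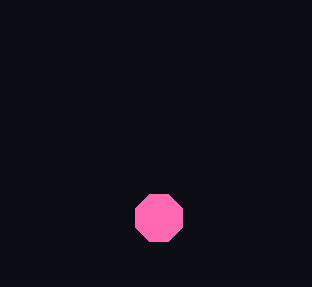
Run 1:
cx = 159; cy = 218; r = 25; fill = 'hotpink'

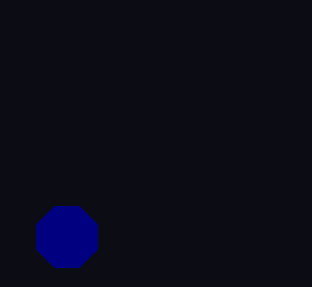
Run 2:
cx = 67
cy = 237
r = 33
fill = 'navy'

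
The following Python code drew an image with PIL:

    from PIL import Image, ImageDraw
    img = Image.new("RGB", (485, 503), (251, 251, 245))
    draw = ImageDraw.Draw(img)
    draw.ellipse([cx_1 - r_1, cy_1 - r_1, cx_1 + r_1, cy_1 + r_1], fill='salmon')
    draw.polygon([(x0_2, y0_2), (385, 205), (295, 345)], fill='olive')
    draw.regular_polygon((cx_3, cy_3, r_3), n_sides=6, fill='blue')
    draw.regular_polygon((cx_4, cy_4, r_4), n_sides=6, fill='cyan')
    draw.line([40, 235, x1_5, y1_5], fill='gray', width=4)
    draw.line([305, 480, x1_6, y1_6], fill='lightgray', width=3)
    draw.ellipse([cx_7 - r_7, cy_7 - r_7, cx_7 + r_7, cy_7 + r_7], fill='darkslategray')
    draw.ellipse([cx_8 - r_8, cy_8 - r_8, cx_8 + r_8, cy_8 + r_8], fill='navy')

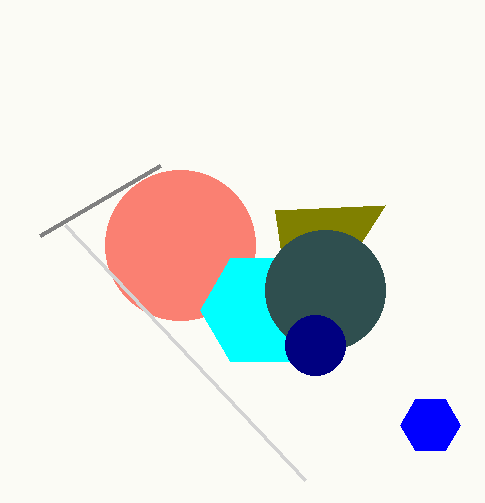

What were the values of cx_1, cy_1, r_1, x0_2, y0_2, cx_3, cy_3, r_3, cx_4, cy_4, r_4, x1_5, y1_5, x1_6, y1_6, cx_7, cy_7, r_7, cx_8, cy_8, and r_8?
cx_1 = 180; cy_1 = 245; r_1 = 75; x0_2 = 275; y0_2 = 210; cx_3 = 430; cy_3 = 425; r_3 = 30; cx_4 = 260; cy_4 = 310; r_4 = 60; x1_5 = 160; y1_5 = 165; x1_6 = 65; y1_6 = 225; cx_7 = 325; cy_7 = 290; r_7 = 60; cx_8 = 315; cy_8 = 345; r_8 = 30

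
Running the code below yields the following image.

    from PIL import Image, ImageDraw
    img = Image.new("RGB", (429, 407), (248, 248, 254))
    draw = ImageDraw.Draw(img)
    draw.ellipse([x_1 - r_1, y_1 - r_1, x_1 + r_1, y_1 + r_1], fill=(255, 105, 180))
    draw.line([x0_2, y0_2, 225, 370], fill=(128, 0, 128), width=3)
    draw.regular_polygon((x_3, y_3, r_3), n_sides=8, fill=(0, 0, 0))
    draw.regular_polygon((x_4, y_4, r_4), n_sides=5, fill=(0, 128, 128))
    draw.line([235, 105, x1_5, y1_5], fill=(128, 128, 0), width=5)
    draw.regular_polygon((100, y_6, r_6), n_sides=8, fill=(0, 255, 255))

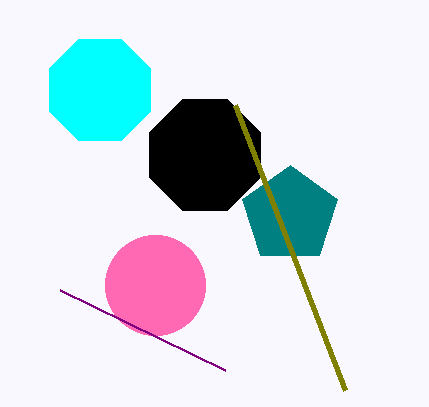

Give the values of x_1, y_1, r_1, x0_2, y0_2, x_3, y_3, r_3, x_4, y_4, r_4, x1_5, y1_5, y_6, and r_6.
x_1 = 155
y_1 = 285
r_1 = 50
x0_2 = 60
y0_2 = 290
x_3 = 205
y_3 = 155
r_3 = 60
x_4 = 290
y_4 = 215
r_4 = 50
x1_5 = 345
y1_5 = 390
y_6 = 90
r_6 = 55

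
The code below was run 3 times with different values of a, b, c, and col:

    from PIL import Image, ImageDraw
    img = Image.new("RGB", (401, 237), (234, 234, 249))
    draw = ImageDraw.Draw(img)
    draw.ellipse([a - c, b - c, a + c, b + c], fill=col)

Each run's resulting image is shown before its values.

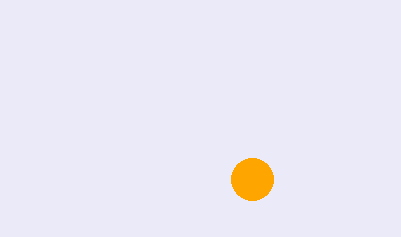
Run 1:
a = 252
b = 179
c = 21
col = 'orange'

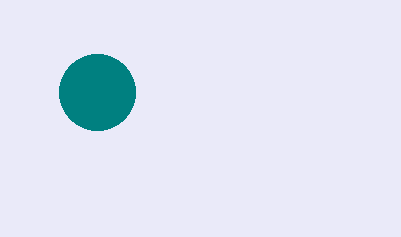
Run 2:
a = 97; b = 92; c = 38; col = 'teal'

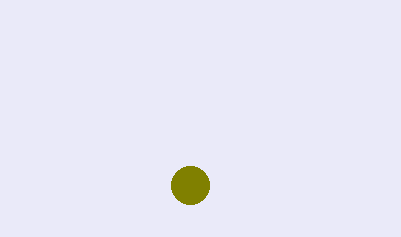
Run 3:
a = 190; b = 185; c = 19; col = 'olive'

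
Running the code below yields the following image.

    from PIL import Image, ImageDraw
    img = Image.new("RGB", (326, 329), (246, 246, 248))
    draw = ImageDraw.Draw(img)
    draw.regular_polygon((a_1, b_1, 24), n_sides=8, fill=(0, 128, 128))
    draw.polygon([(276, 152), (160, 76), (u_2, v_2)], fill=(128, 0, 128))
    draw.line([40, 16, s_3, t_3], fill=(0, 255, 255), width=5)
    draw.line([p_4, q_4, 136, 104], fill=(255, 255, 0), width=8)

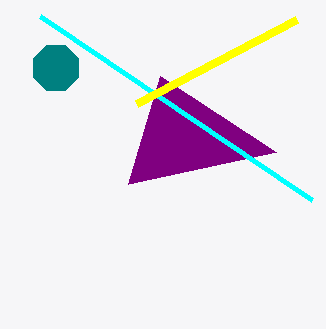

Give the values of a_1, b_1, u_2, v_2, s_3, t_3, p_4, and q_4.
a_1 = 56; b_1 = 68; u_2 = 128; v_2 = 184; s_3 = 312; t_3 = 200; p_4 = 296; q_4 = 20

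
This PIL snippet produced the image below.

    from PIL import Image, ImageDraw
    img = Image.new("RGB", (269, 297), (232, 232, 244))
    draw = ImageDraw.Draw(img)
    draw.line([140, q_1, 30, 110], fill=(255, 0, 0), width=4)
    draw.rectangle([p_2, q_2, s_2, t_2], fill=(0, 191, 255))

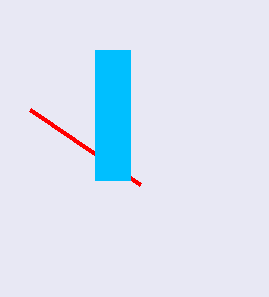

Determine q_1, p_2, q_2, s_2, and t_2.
q_1 = 185, p_2 = 95, q_2 = 50, s_2 = 130, t_2 = 180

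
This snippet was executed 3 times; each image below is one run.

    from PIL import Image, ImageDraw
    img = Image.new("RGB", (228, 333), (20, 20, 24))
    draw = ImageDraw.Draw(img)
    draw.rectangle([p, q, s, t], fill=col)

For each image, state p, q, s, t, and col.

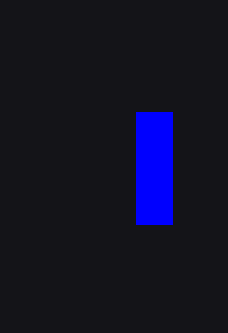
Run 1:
p = 136; q = 112; s = 172; t = 224; col = 'blue'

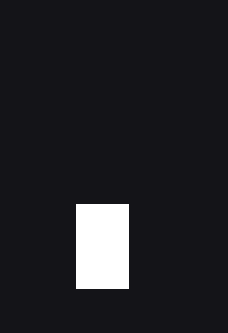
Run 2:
p = 76, q = 204, s = 128, t = 288, col = 'white'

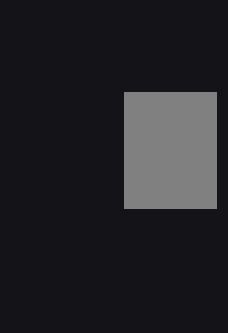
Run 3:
p = 124
q = 92
s = 216
t = 208
col = 'gray'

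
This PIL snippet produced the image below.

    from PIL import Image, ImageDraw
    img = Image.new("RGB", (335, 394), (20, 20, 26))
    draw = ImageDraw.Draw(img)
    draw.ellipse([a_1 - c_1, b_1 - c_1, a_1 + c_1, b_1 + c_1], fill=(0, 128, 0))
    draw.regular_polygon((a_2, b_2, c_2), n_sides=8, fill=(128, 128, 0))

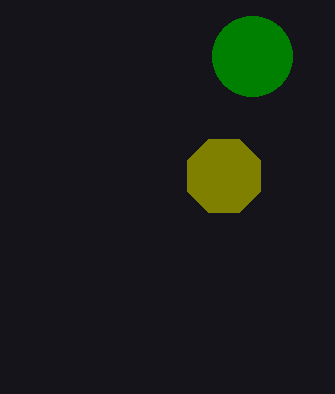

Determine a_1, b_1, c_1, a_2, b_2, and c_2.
a_1 = 252, b_1 = 56, c_1 = 40, a_2 = 224, b_2 = 176, c_2 = 40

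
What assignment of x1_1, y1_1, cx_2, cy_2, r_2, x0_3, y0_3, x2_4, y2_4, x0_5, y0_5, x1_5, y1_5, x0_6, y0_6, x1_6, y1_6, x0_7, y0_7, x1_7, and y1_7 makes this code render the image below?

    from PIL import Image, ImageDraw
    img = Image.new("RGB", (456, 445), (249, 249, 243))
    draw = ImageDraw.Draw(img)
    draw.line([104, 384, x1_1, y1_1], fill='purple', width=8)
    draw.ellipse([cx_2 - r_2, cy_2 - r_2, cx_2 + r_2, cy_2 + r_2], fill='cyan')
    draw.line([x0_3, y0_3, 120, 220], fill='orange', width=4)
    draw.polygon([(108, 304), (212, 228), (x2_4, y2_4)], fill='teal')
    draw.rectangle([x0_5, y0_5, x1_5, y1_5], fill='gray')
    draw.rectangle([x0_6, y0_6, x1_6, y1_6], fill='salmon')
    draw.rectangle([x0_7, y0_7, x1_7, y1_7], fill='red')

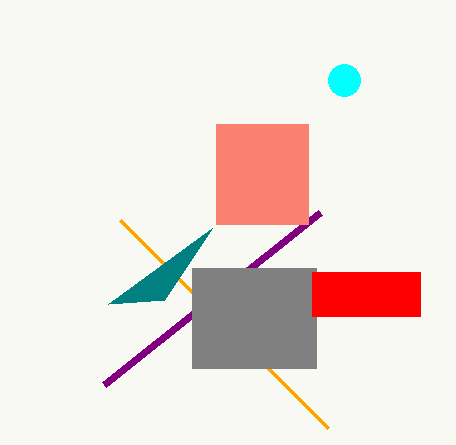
x1_1 = 320, y1_1 = 212, cx_2 = 344, cy_2 = 80, r_2 = 16, x0_3 = 328, y0_3 = 428, x2_4 = 164, y2_4 = 300, x0_5 = 192, y0_5 = 268, x1_5 = 316, y1_5 = 368, x0_6 = 216, y0_6 = 124, x1_6 = 308, y1_6 = 224, x0_7 = 312, y0_7 = 272, x1_7 = 420, y1_7 = 316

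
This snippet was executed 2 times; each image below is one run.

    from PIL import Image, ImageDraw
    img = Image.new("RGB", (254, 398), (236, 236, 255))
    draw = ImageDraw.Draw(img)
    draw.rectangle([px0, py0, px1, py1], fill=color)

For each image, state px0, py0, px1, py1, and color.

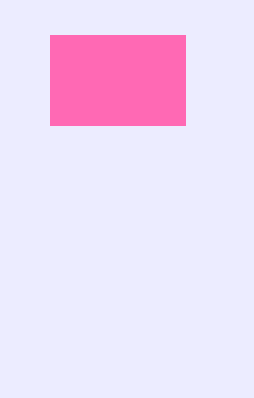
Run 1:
px0 = 50, py0 = 35, px1 = 185, py1 = 125, color = 'hotpink'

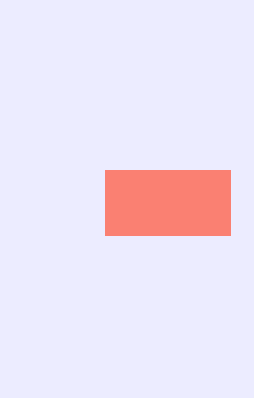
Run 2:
px0 = 105
py0 = 170
px1 = 230
py1 = 235
color = 'salmon'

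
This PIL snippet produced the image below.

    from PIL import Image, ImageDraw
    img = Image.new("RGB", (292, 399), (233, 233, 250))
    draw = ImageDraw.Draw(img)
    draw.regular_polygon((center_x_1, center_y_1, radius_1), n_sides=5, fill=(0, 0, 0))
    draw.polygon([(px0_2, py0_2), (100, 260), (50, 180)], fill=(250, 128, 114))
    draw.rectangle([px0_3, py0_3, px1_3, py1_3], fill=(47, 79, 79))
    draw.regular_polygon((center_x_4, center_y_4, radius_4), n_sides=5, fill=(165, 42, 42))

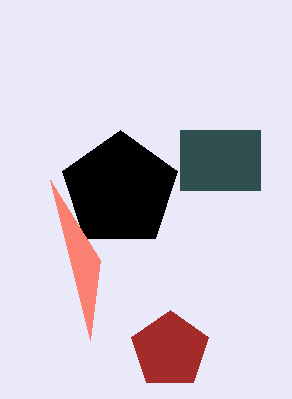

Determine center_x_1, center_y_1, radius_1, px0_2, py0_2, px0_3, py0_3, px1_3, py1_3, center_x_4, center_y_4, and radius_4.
center_x_1 = 120, center_y_1 = 190, radius_1 = 60, px0_2 = 90, py0_2 = 340, px0_3 = 180, py0_3 = 130, px1_3 = 260, py1_3 = 190, center_x_4 = 170, center_y_4 = 350, radius_4 = 40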